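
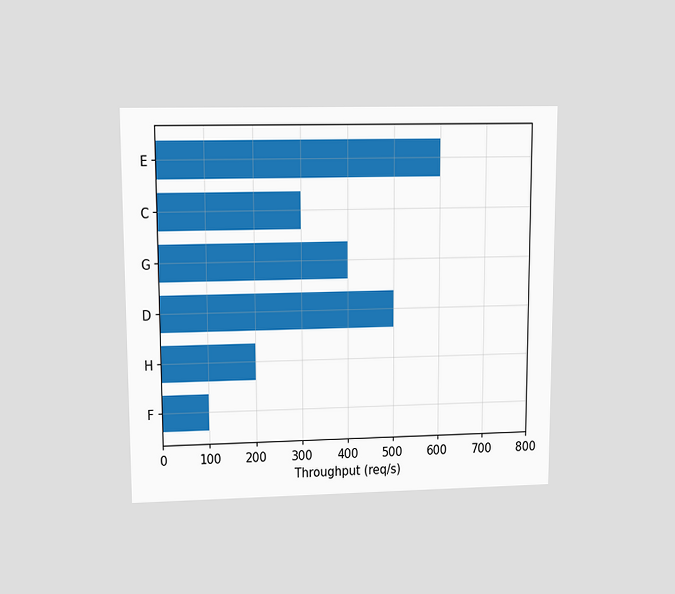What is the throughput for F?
The chart is viewed at a slight angle. Reading along the chart's x-axis, the F bar reaches 100req/s.

100req/s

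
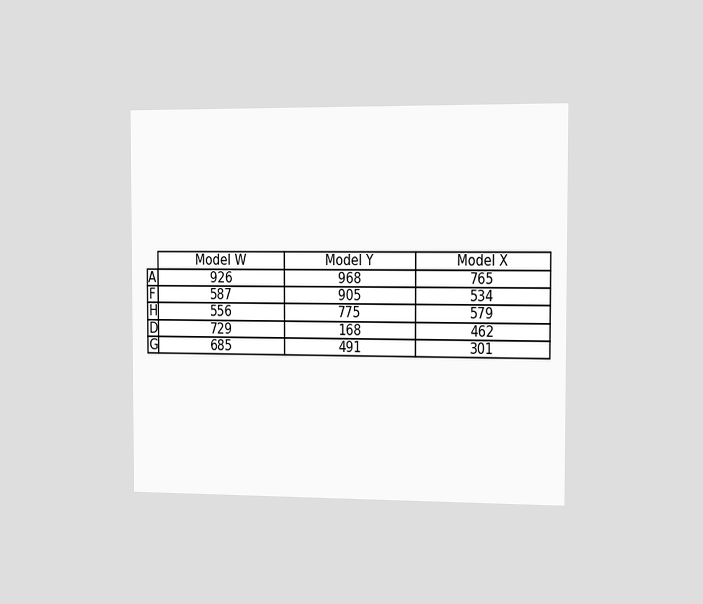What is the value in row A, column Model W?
926

The chart is viewed slightly from the right. The (A, Model W) cell reads 926.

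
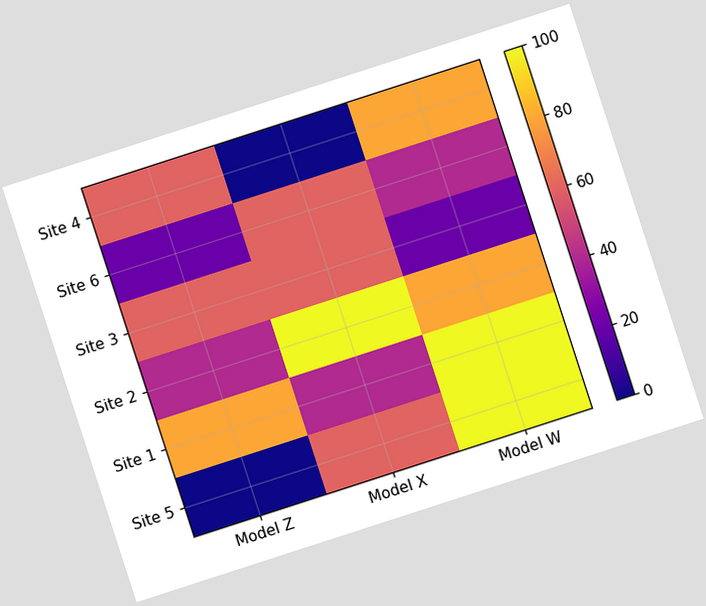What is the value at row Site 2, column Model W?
80

The chart is tilted about 18° counter-clockwise. Matching cell (Site 2, Model W) against the colorbar gives 80.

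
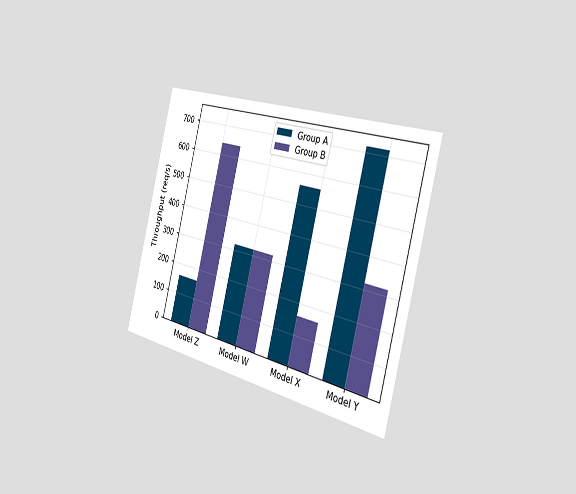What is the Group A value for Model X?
560req/s

The chart is tilted about 14° clockwise and viewed slightly from the right. The Group A bar at Model X reaches 560req/s on the y-axis.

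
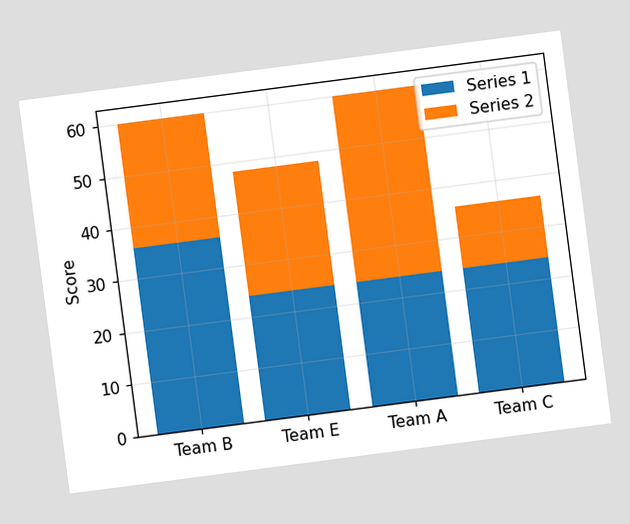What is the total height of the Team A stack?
The chart is tilted about 7° counter-clockwise. The Team A stack's top reaches 60 on the y-axis.

60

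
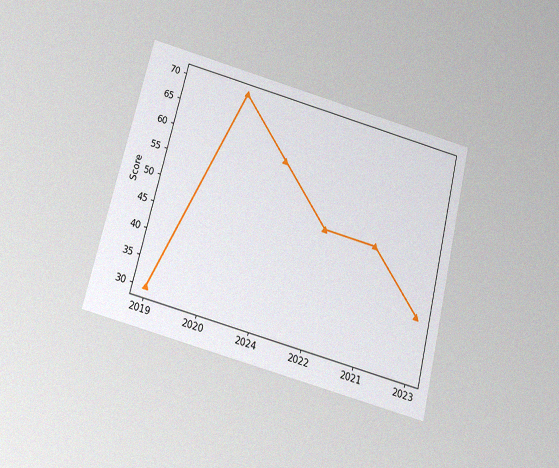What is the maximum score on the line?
The chart is tilted about 14° clockwise and viewed slightly from below, with some photo noise. The highest point is at 2020, and reading across to the y-axis gives 70.

70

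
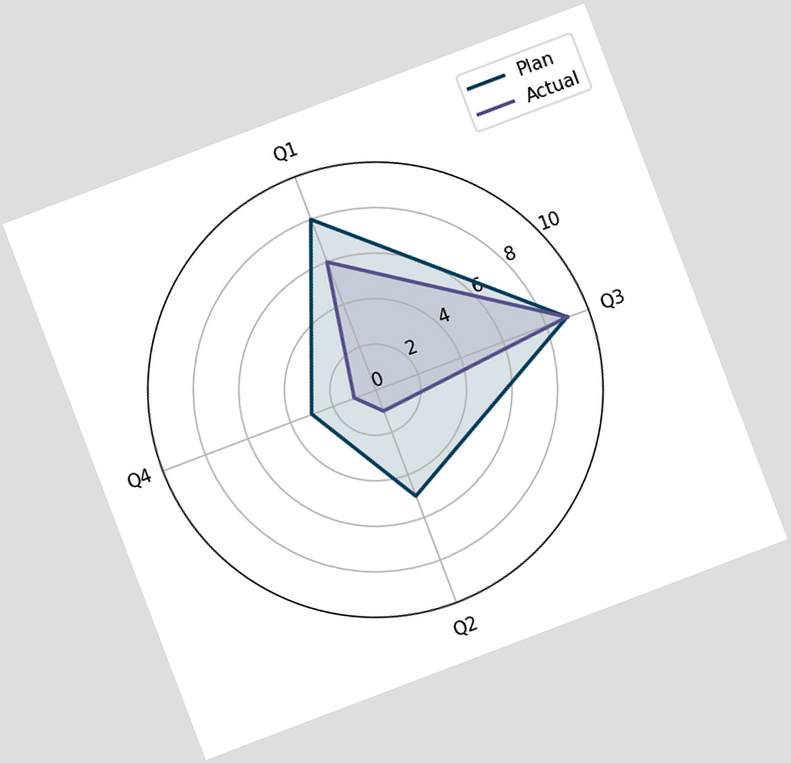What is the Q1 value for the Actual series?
6

The chart is tilted about 21° counter-clockwise. On the Q1 axis, Actual reaches 6.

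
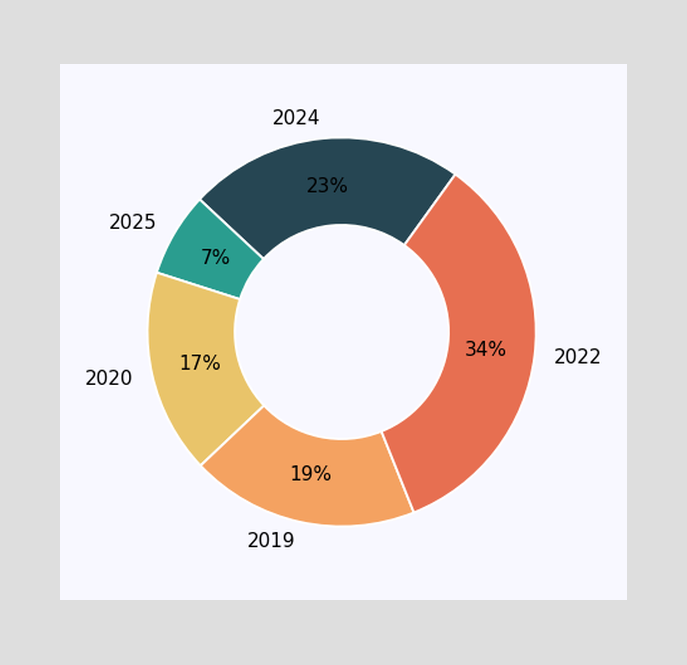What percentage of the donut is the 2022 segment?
The 2022 segment takes up 34% of the ring.

34%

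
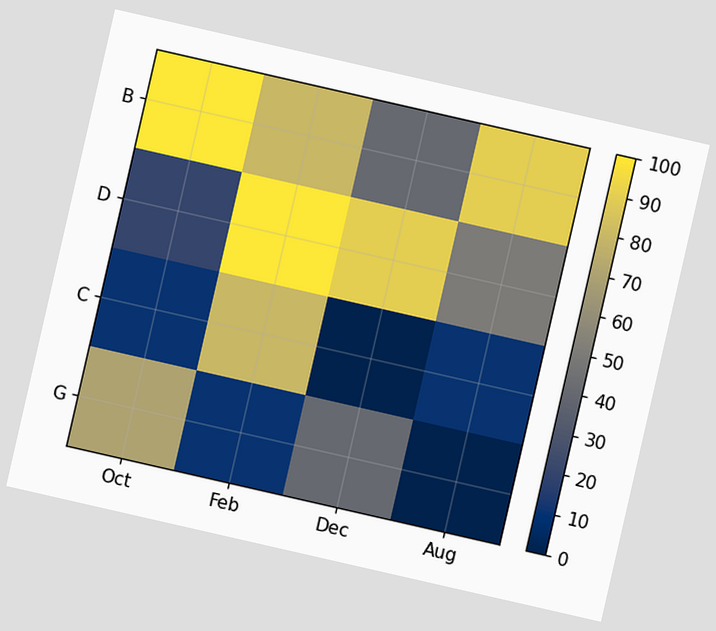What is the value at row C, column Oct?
10

The chart is tilted about 13° clockwise. Matching cell (C, Oct) against the colorbar gives 10.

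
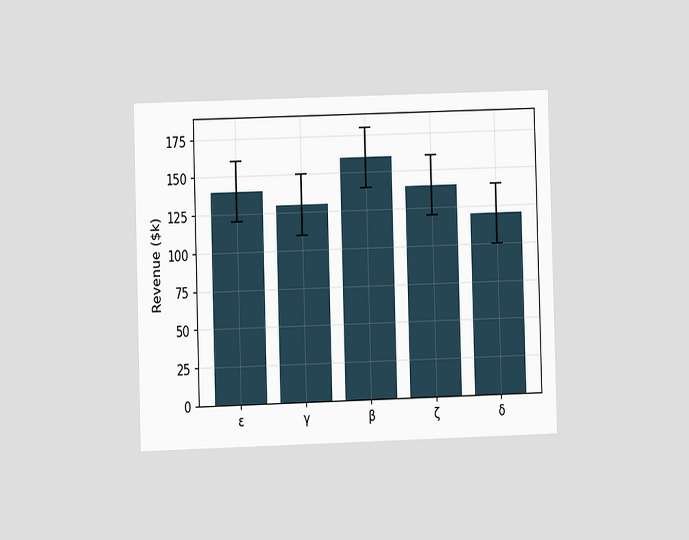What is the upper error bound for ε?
The chart is viewed at a slight angle. The ε bar's upper whisker reaches $160k.

$160k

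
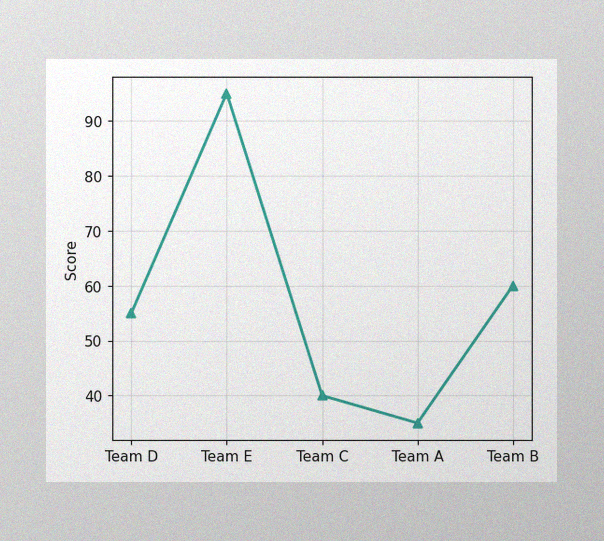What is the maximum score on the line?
95

The image has some photo noise and uneven lighting. The highest point is at Team E, and reading across to the y-axis gives 95.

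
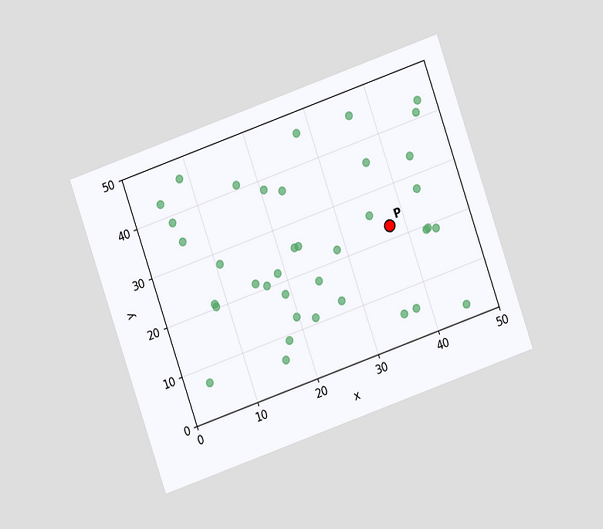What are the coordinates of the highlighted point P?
The chart is tilted about 19° counter-clockwise and viewed at a slight angle. Following the gridlines from P to each axis, P sits at (37.5, 22.5).

(37.5, 22.5)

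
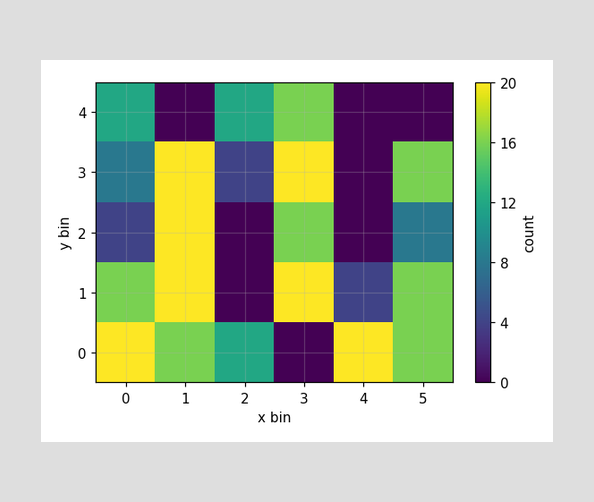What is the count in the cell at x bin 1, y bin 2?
20

Matching the cell (1, 2) against the colorbar gives 20.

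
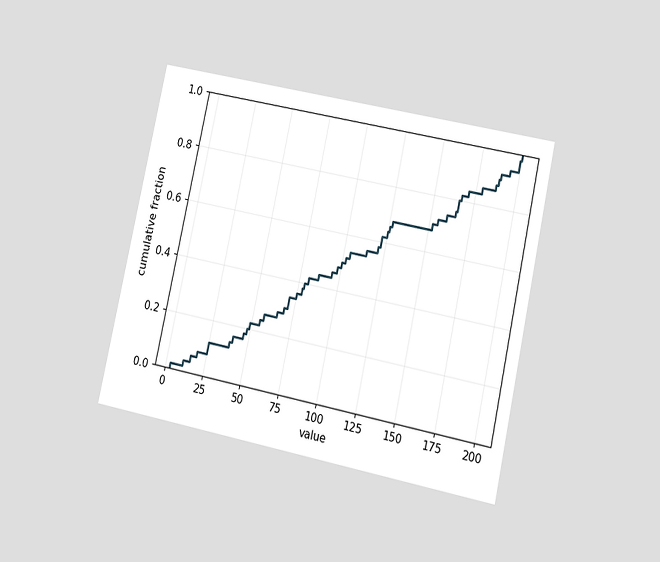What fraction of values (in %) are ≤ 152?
70%

The chart is tilted about 12° clockwise and viewed at a slight angle. At x=152 the ECDF step is at 70%.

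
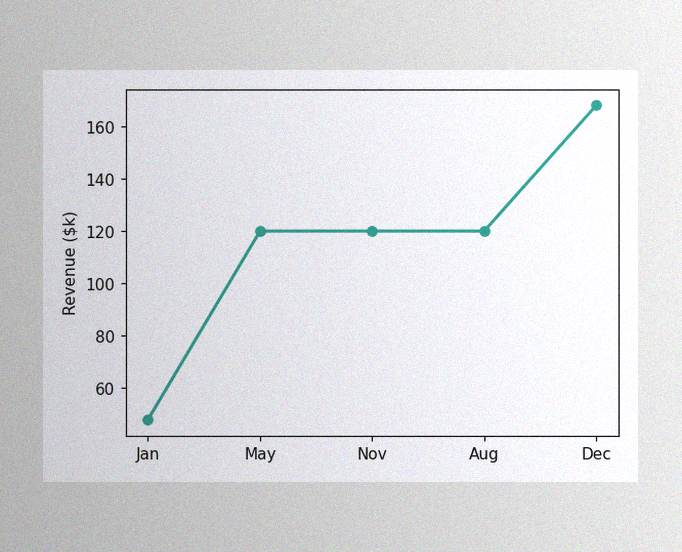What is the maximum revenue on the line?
The image has some photo noise and uneven lighting. The highest point is at Dec, and reading across to the y-axis gives $168k.

$168k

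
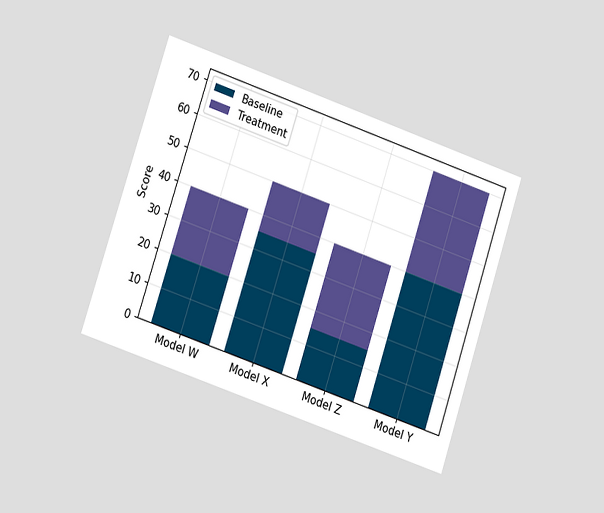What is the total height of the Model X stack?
50

The chart is tilted about 18° clockwise and viewed at a slight angle. The Model X stack's top reaches 50 on the y-axis.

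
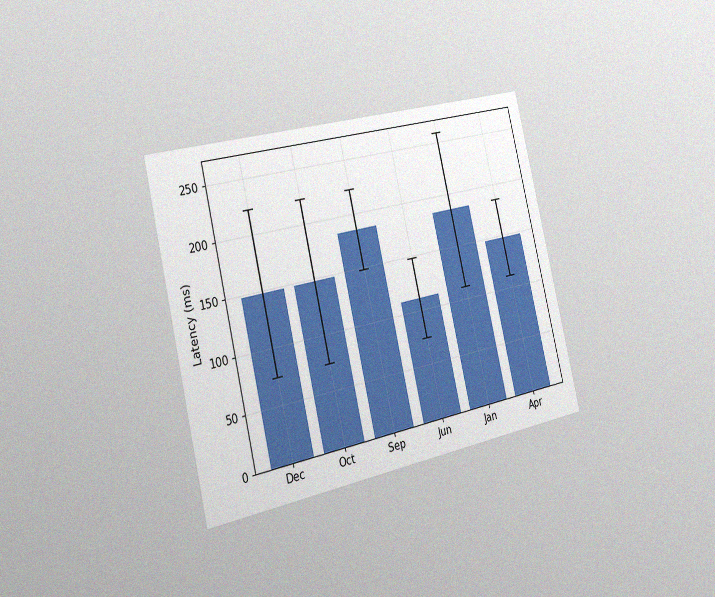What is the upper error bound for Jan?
259ms

The chart is tilted about 13° counter-clockwise and viewed slightly from the left, with some photo noise. The Jan bar's upper whisker reaches 259ms.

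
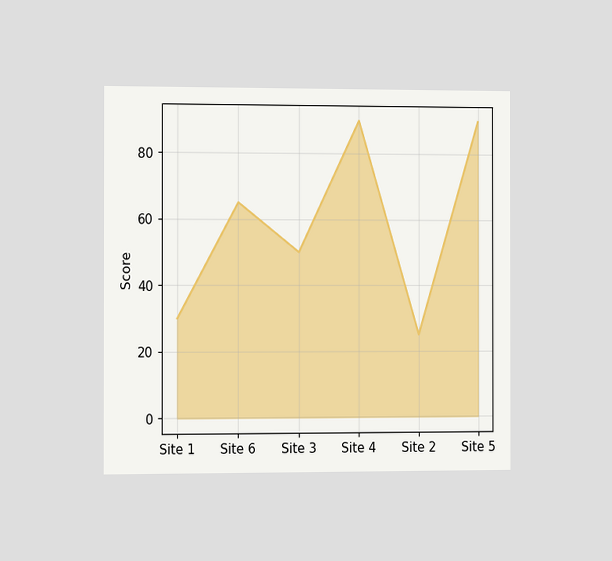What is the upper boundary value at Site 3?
50

The chart is viewed slightly from the left. At Site 3 the upper boundary is at 50.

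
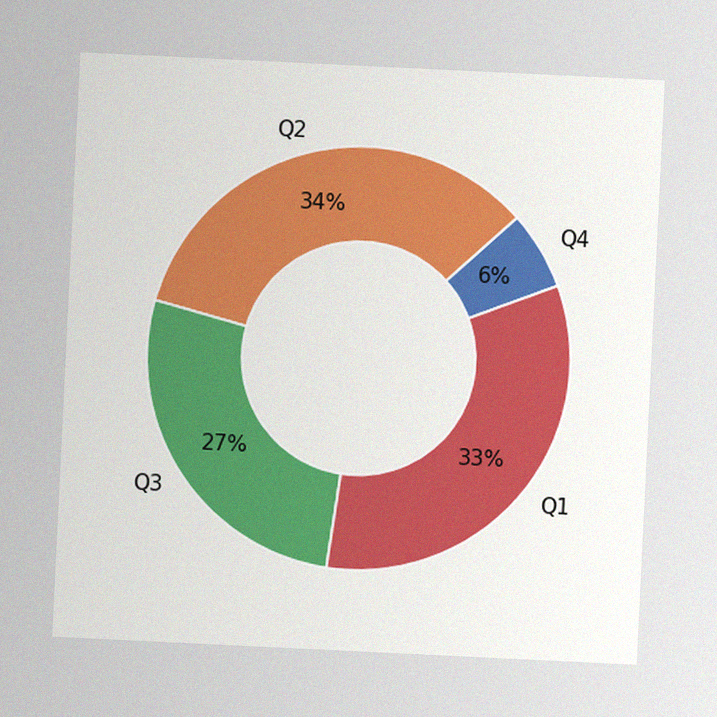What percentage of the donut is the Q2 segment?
34%

The chart is tilted about 3° clockwise, with some photo noise. The Q2 segment takes up 34% of the ring.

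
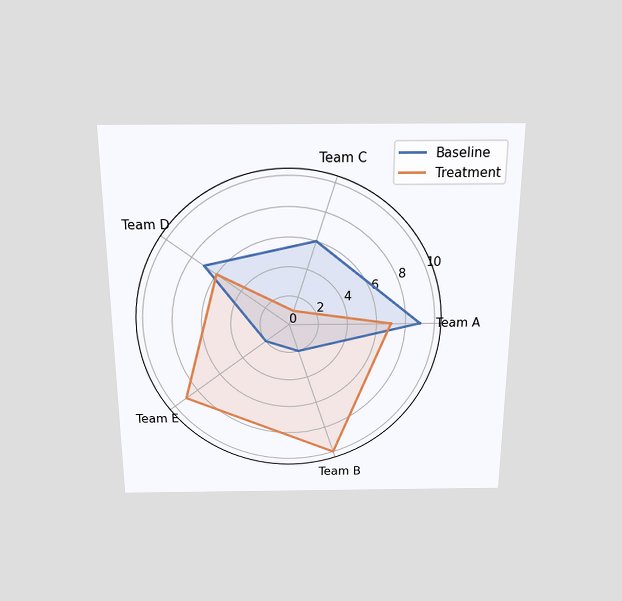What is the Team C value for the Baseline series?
6

The chart is viewed slightly from above. On the Team C axis, Baseline reaches 6.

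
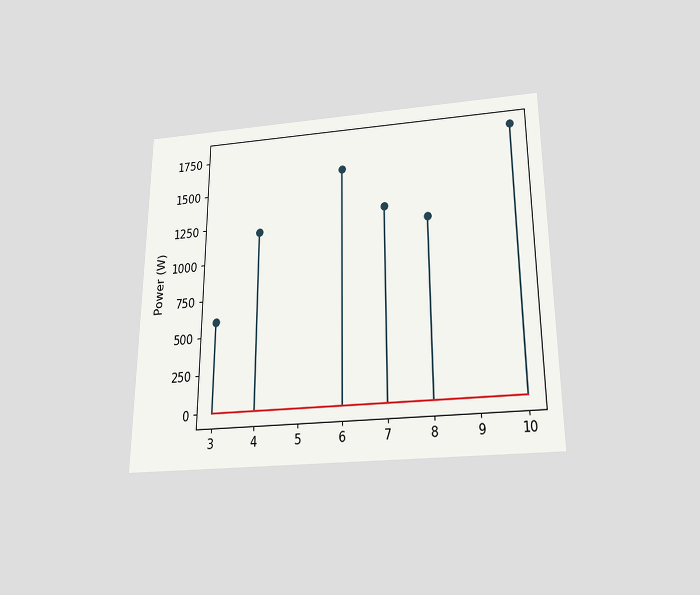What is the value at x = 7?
1300W

The chart is viewed slightly from below. The stem at x=7 reaches 1300W.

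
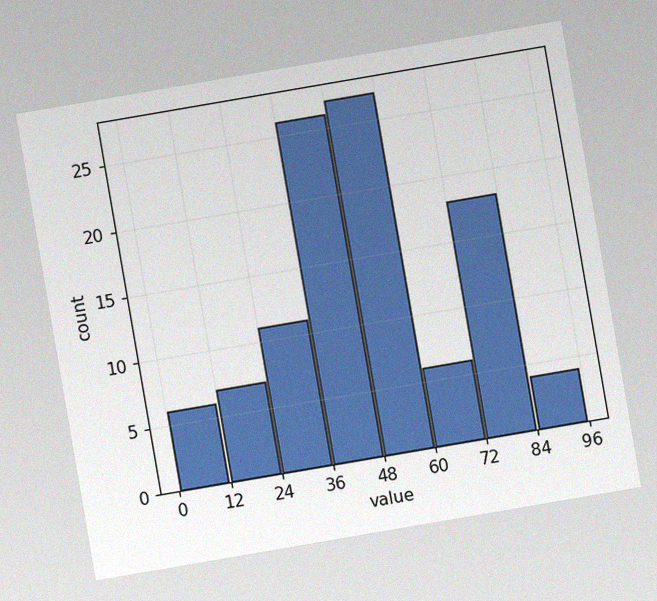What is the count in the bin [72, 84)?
18

The chart is tilted about 10° counter-clockwise, with some photo noise. The [72, 84) bin has height 18.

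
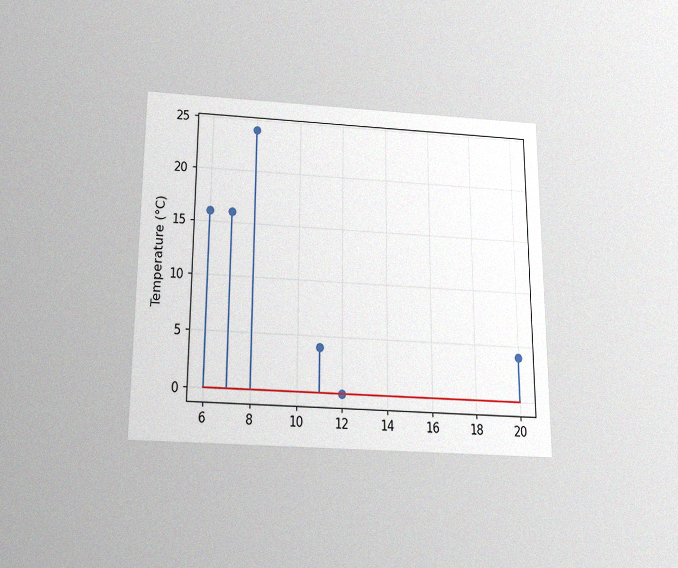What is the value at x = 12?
0°C

The chart is viewed slightly from below, with some photo noise. The stem at x=12 reaches 0°C.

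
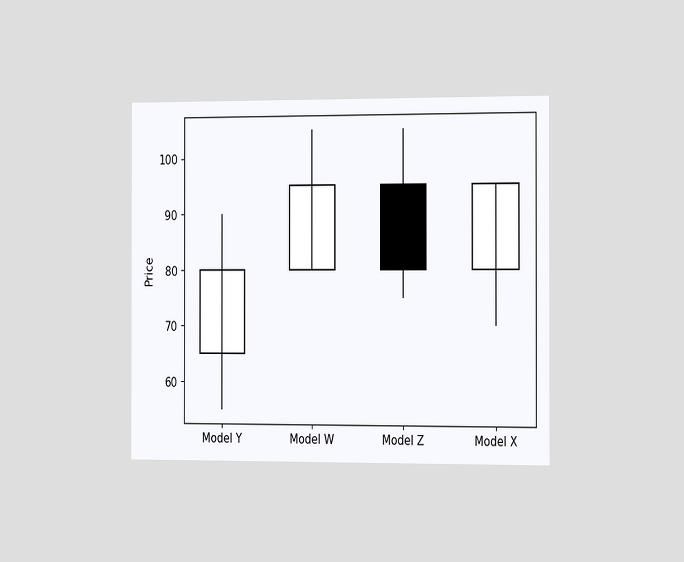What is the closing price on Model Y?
80

The chart is viewed slightly from the right. The Model Y candle closes at 80.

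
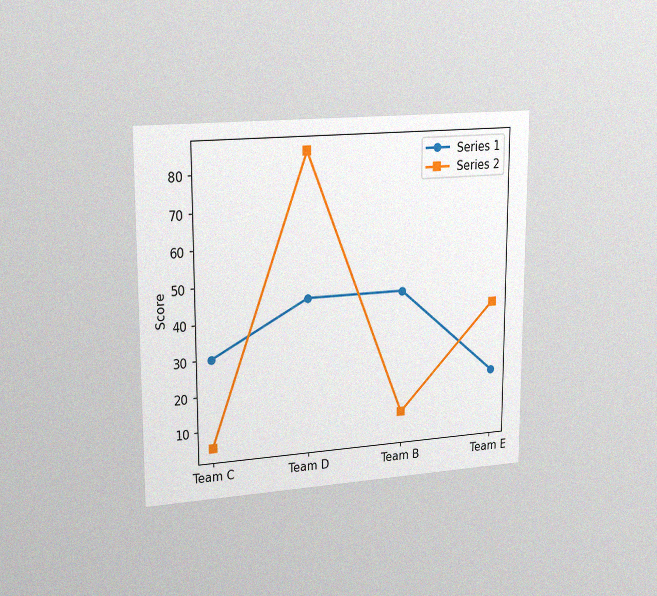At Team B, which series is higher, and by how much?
The chart is viewed slightly from the left, with some photo noise. At Team B, Series 1 sits above the other line by 35.

Series 1, by 35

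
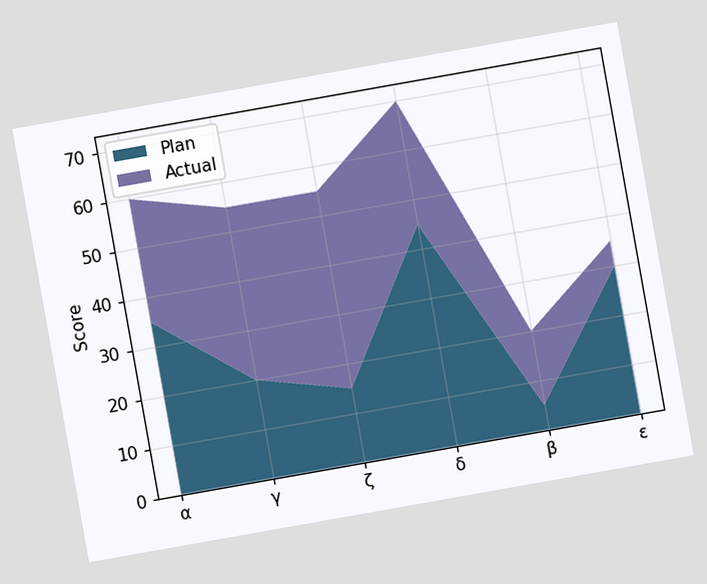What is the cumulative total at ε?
The chart is tilted about 10° counter-clockwise. The stacked total at ε reaches 35.

35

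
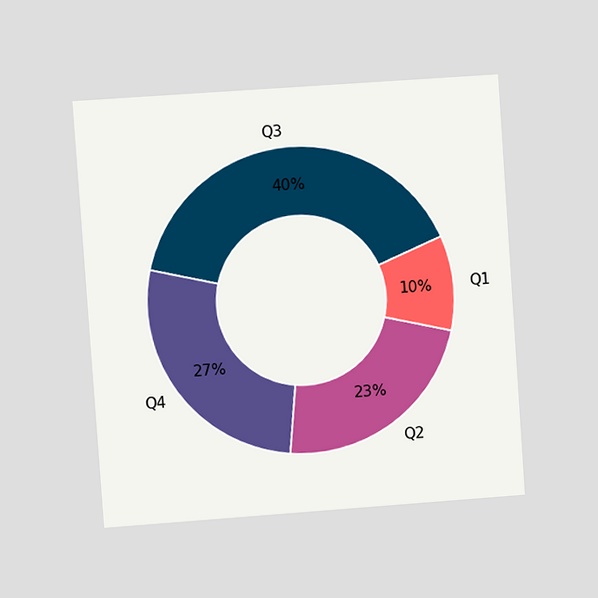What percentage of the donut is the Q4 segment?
27%

The chart is tilted about 4° counter-clockwise and viewed at a slight angle. The Q4 segment takes up 27% of the ring.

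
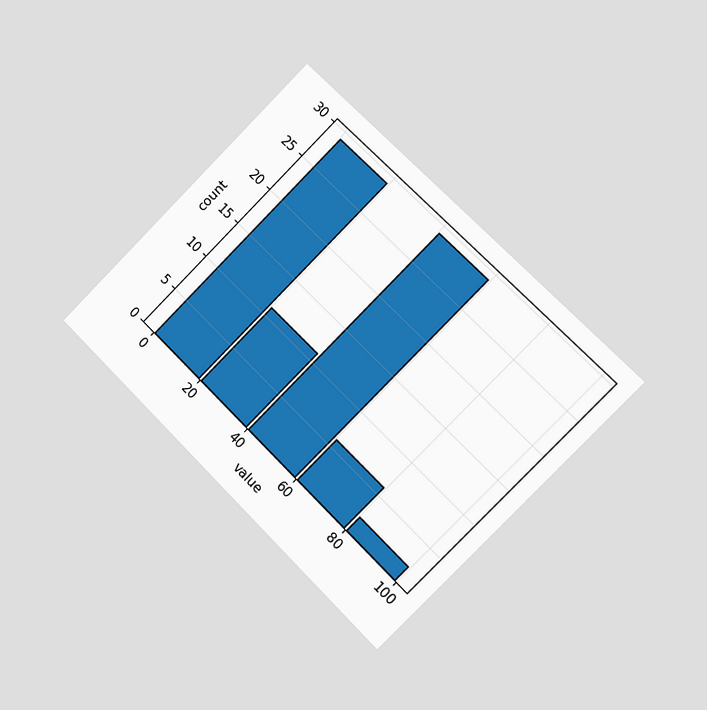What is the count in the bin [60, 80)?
The chart is tilted about 45° clockwise and viewed slightly from the right. The [60, 80) bin has height 6.

6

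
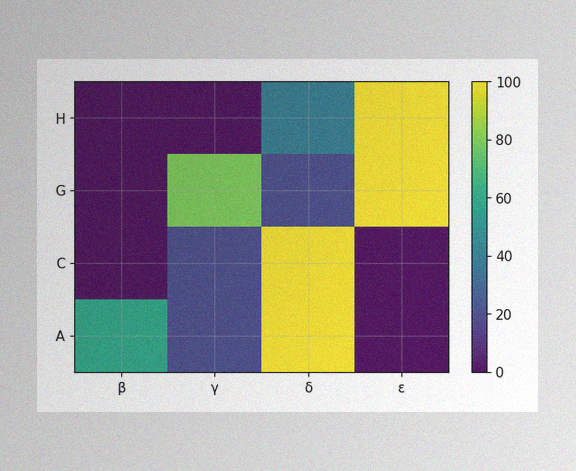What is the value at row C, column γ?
20

The image has some photo noise and uneven lighting. Matching cell (C, γ) against the colorbar gives 20.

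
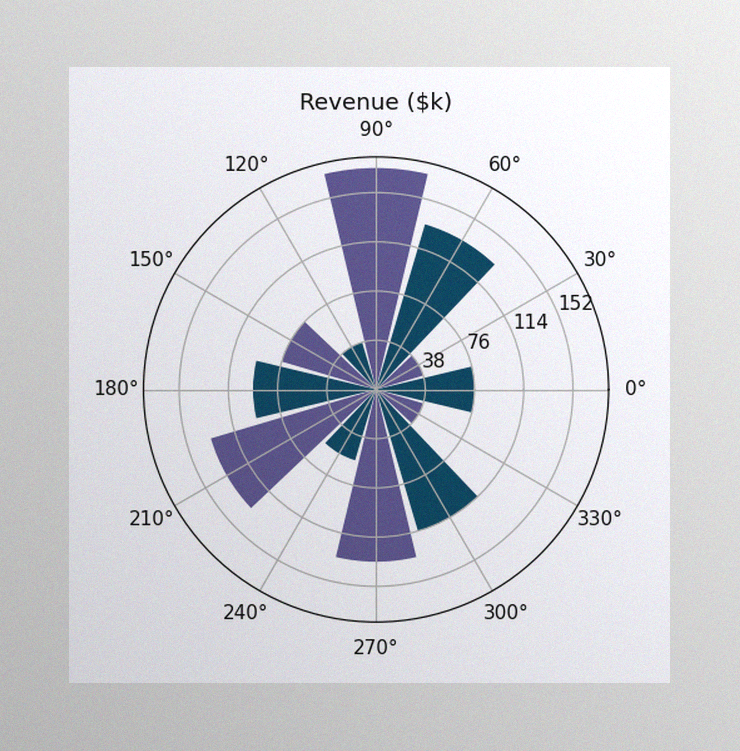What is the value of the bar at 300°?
$114k

The image has some photo noise and uneven lighting. The bar at 300° reaches $114k on the radial axis.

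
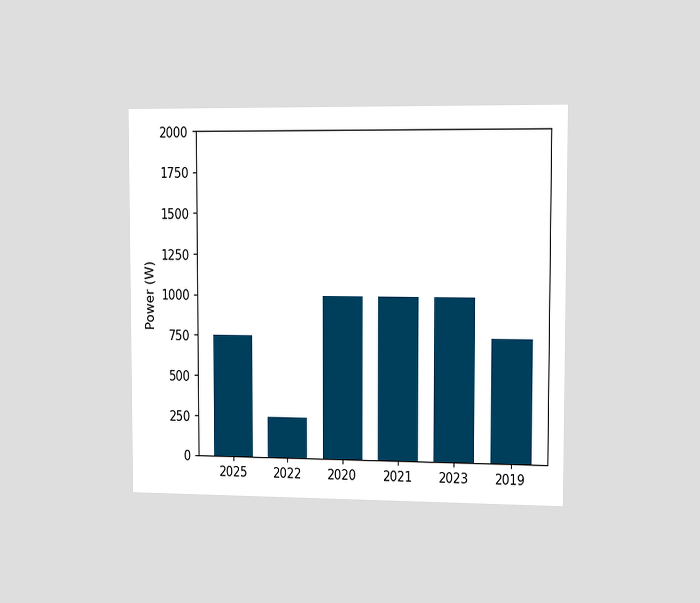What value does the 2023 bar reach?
1000W

The chart is viewed slightly from the right. Reading along the chart's y-axis, the 2023 bar reaches 1000W.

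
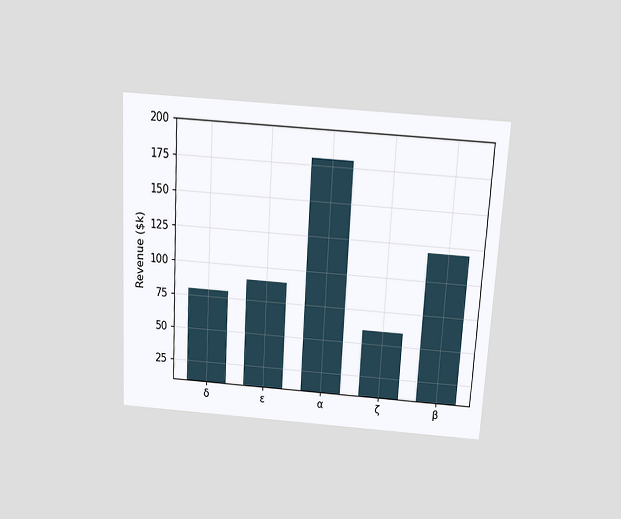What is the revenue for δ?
$80k

The chart is tilted about 3° clockwise and viewed slightly from above. Reading along the chart's y-axis, the δ bar reaches $80k.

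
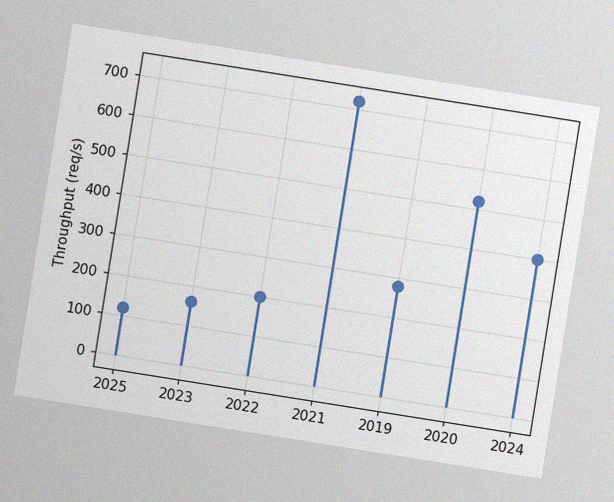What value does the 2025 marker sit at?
The chart is tilted about 9° clockwise, with some photo noise. The 2025 marker sits at 120req/s.

120req/s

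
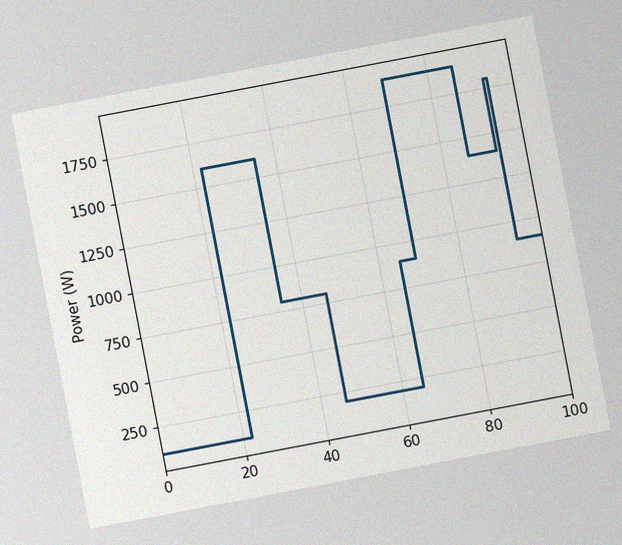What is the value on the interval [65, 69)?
900W

The chart is tilted about 11° counter-clockwise, with some photo noise. On [65, 69) the step sits at 900W.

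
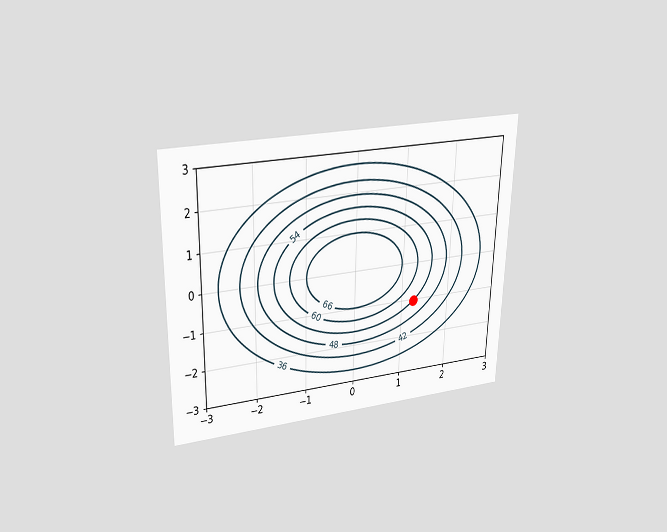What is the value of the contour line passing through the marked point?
54

The chart is viewed slightly from above. The marked point sits on the contour labelled 54.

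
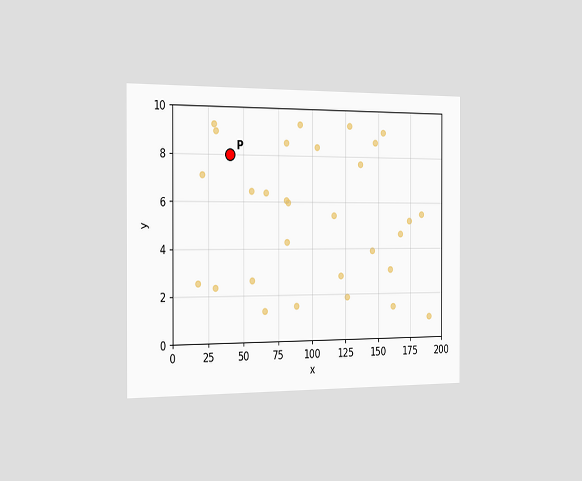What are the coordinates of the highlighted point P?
(40, 8)

The chart is viewed slightly from the left. Following the gridlines from P to each axis, P sits at (40, 8).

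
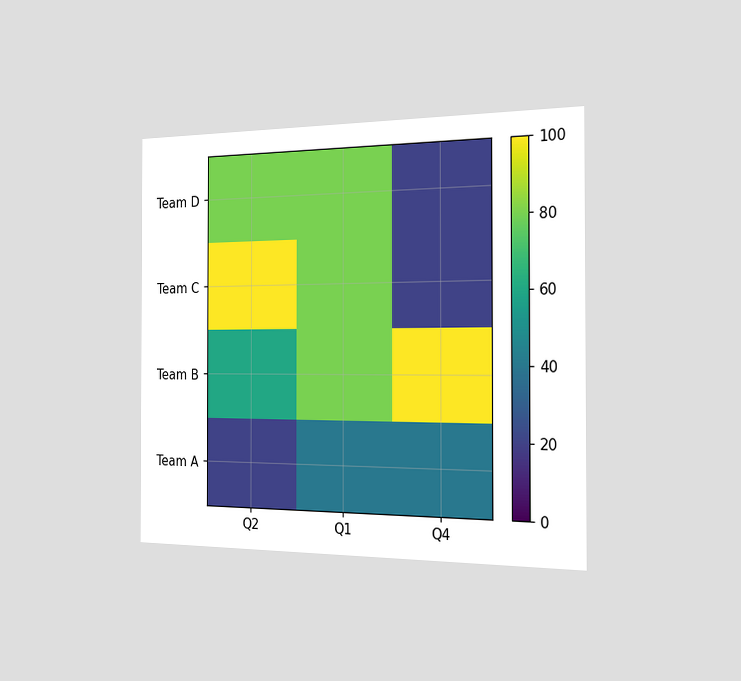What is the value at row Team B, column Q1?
80

The chart is viewed slightly from the right. Matching cell (Team B, Q1) against the colorbar gives 80.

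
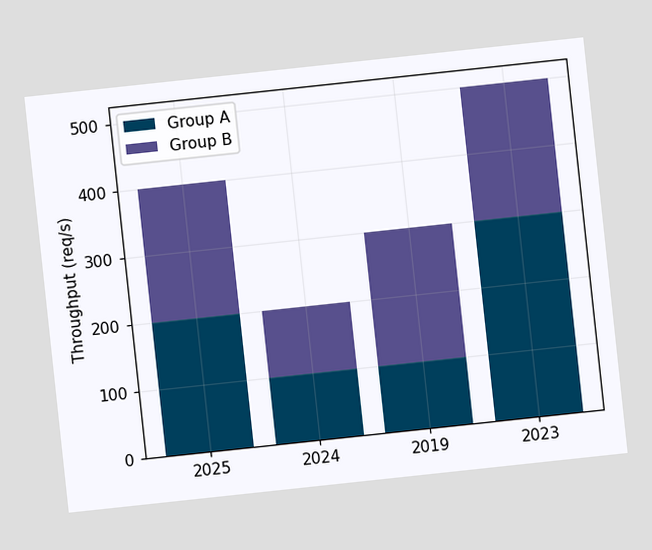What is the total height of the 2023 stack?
500req/s

The chart is tilted about 6° counter-clockwise. The 2023 stack's top reaches 500req/s on the y-axis.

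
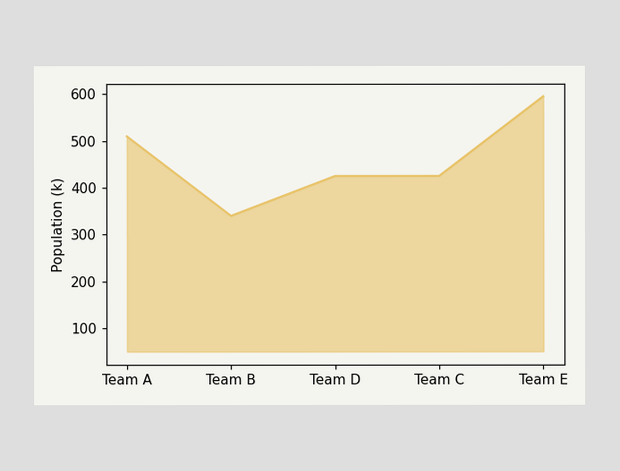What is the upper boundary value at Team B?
340k

At Team B the upper boundary is at 340k.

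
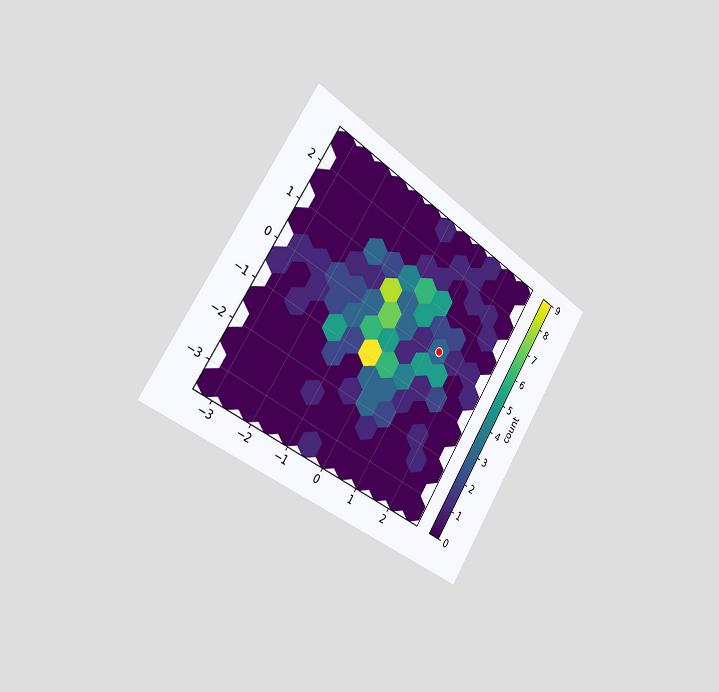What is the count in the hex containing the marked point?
3

The chart is tilted about 33° clockwise and viewed slightly from the left. The marked hex reads 3 on the colorbar.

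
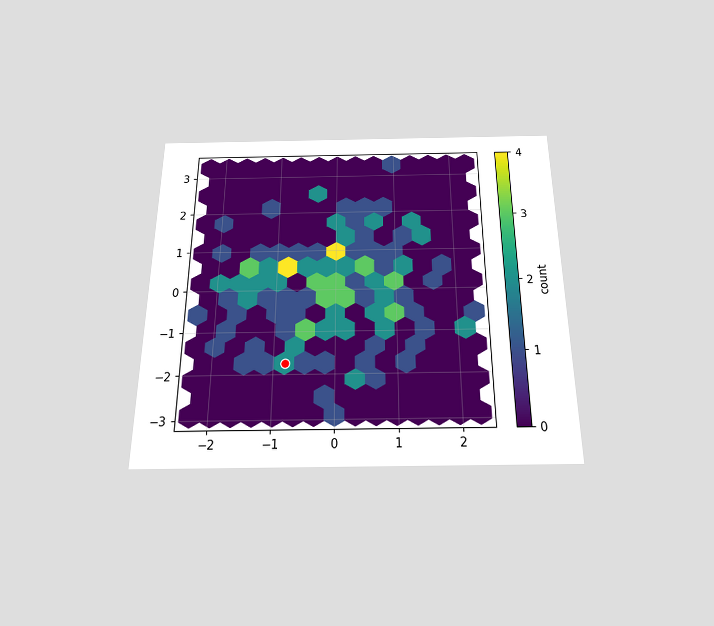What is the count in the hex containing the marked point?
The chart is viewed slightly from below. The marked hex reads 2 on the colorbar.

2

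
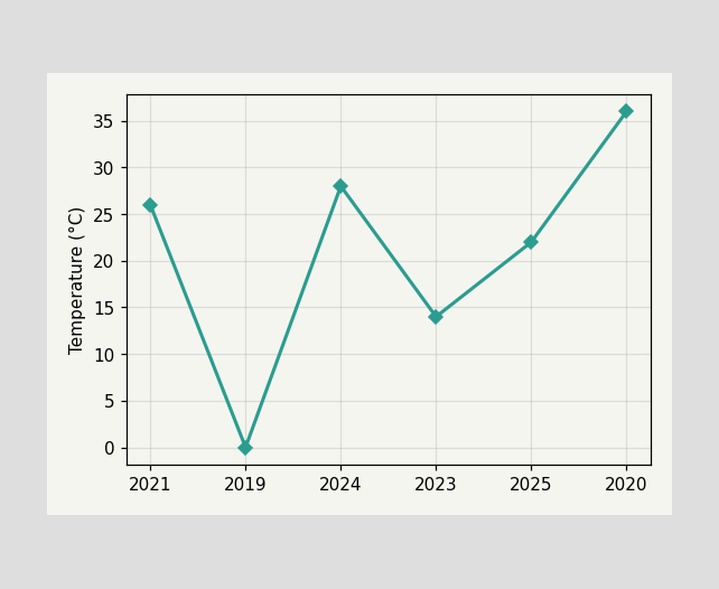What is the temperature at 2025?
At 2025, the line is at 22°C.

22°C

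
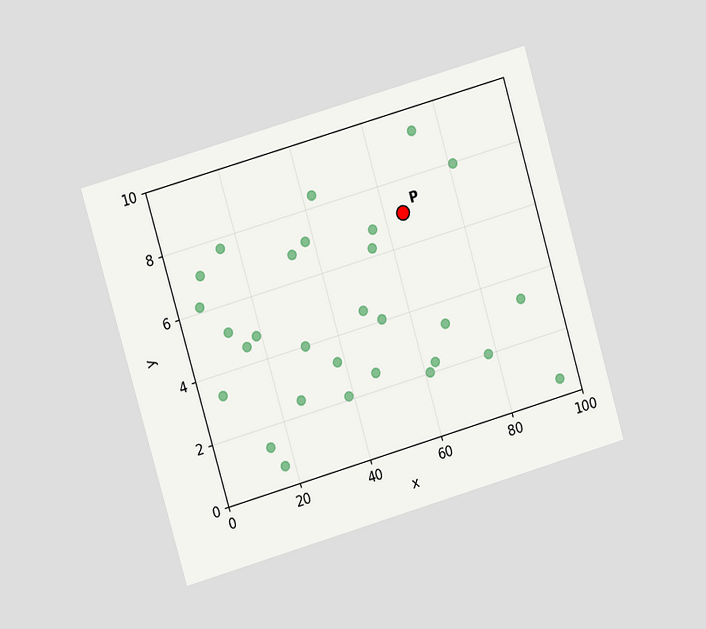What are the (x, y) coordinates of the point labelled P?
The chart is tilted about 16° counter-clockwise and viewed at a slight angle. Following the gridlines from P to each axis, P sits at (65, 7).

(65, 7)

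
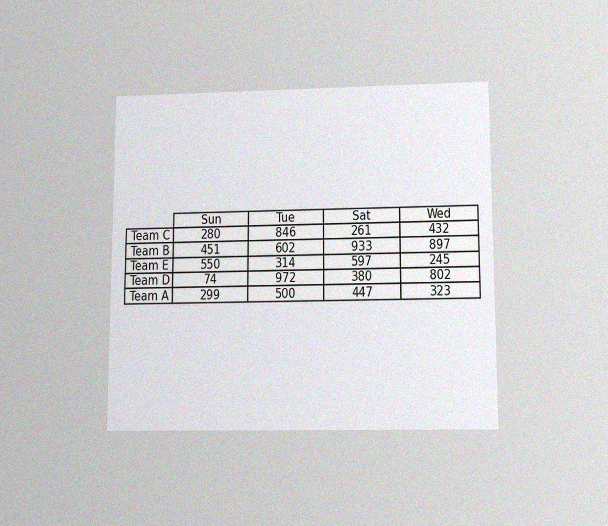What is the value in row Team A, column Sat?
The chart is viewed slightly from below, with some photo noise. The (Team A, Sat) cell reads 447.

447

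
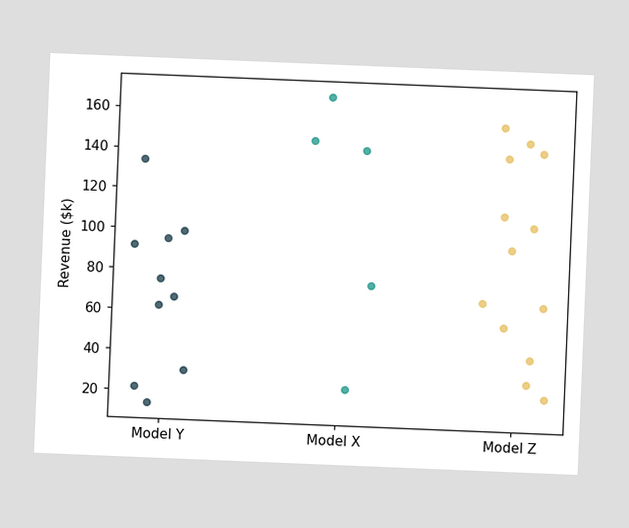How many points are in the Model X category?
The chart is tilted about 2° clockwise. Counting the markers in the Model X column gives 5.

5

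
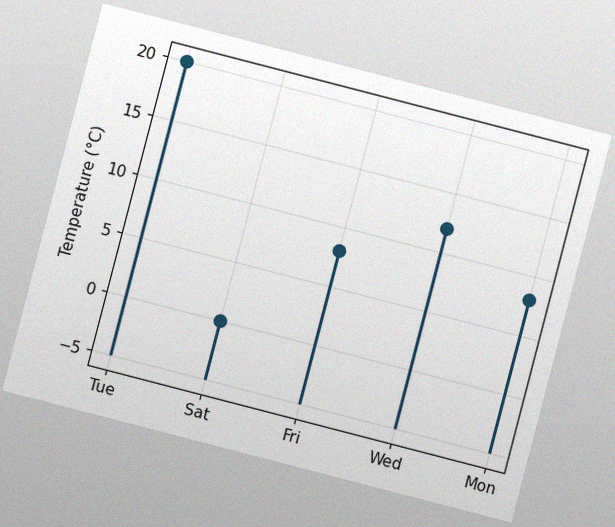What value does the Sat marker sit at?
The chart is tilted about 15° clockwise, with some photo noise. The Sat marker sits at 0°C.

0°C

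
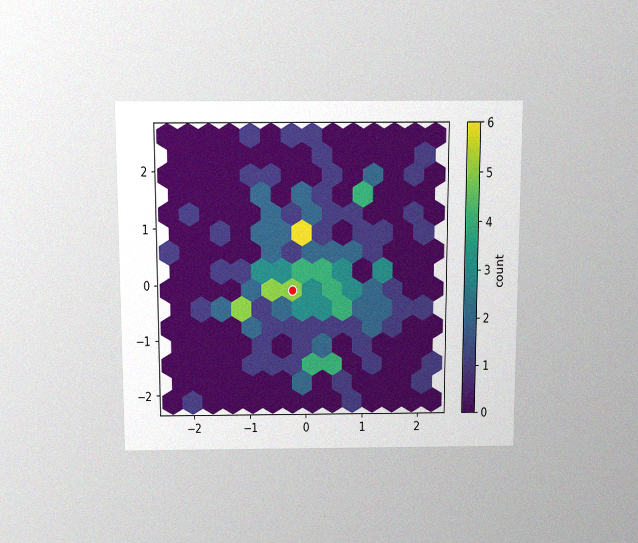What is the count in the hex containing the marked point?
The chart is viewed slightly from above, with some photo noise. The marked hex reads 5 on the colorbar.

5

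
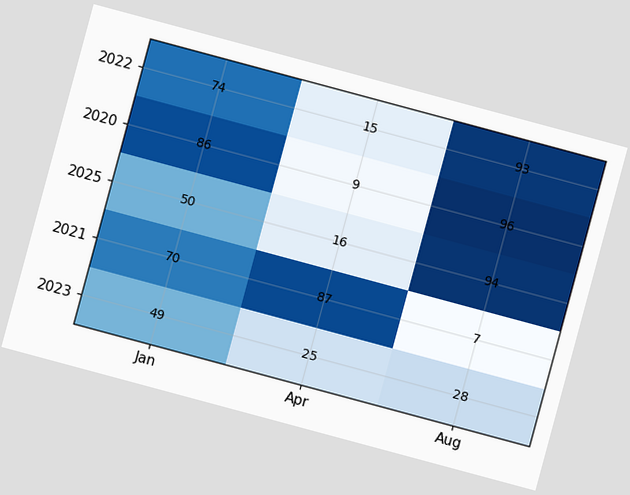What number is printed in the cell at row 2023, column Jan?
The chart is tilted about 15° clockwise. The (2023, Jan) cell reads 49.

49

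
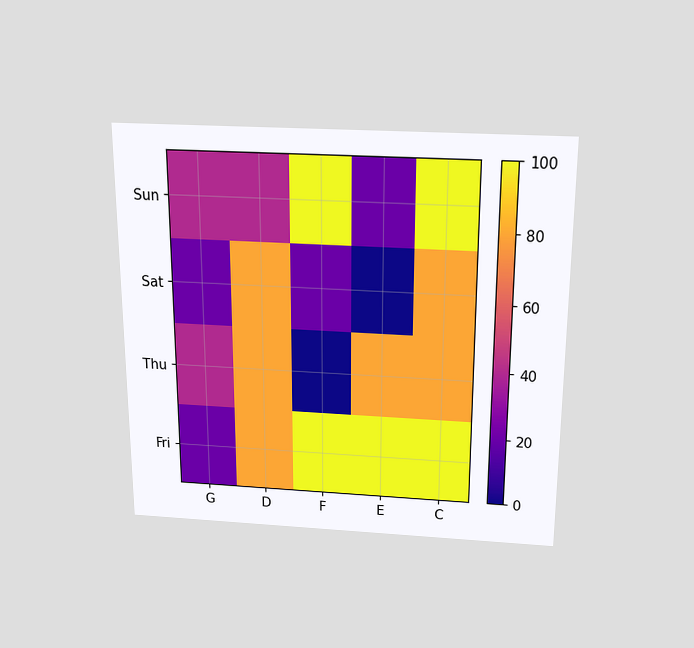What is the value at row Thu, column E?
80

The chart is viewed slightly from above. Matching cell (Thu, E) against the colorbar gives 80.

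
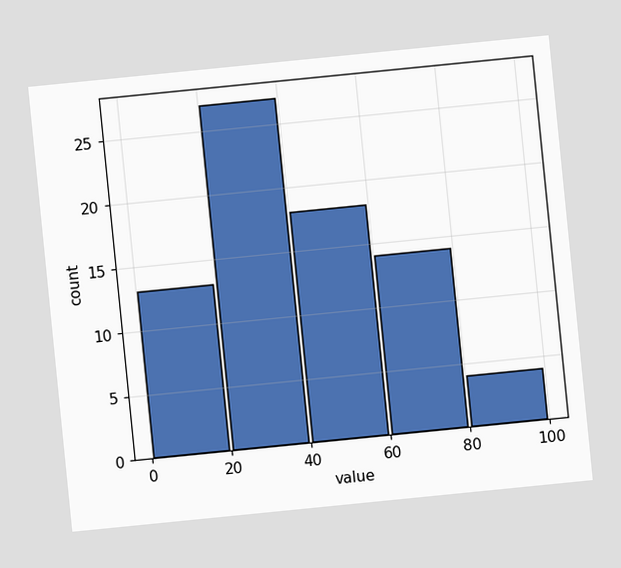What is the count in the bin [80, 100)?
The chart is tilted about 6° counter-clockwise. The [80, 100) bin has height 4.

4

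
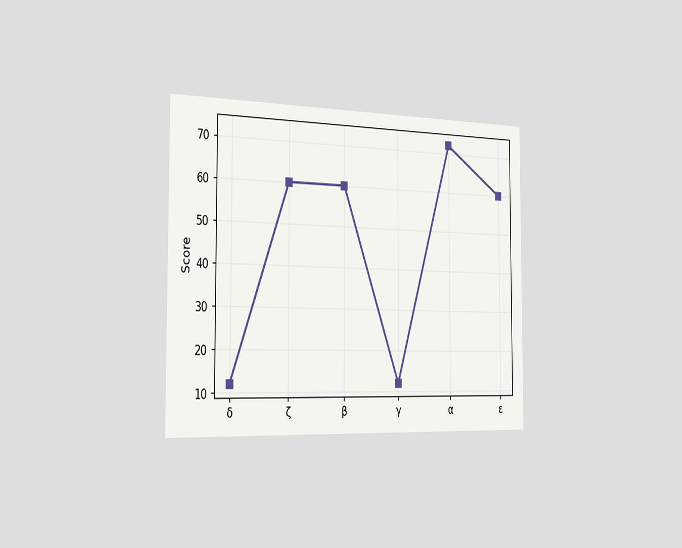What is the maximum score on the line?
72

The chart is viewed slightly from the left. The highest point is at α, and reading across to the y-axis gives 72.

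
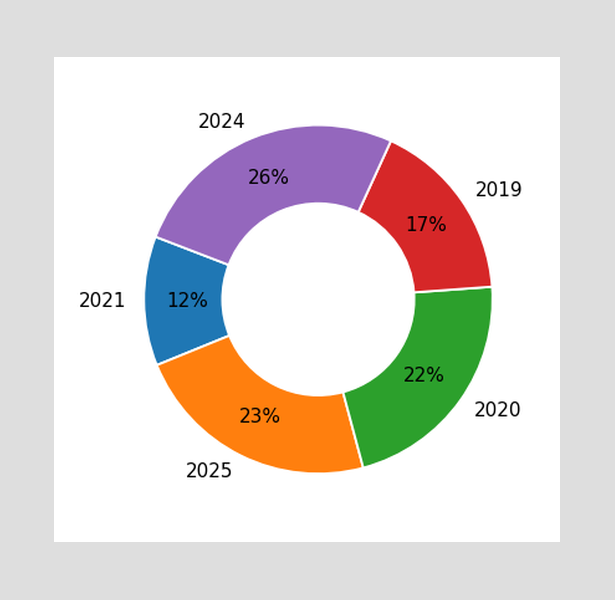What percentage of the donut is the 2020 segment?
The 2020 segment takes up 22% of the ring.

22%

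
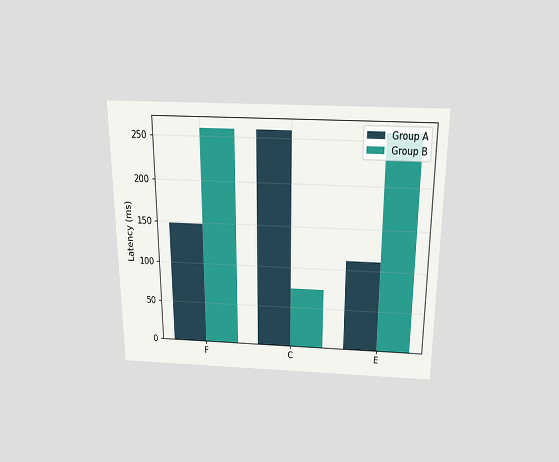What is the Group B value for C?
The chart is viewed slightly from above. The Group B bar at C reaches 74ms on the y-axis.

74ms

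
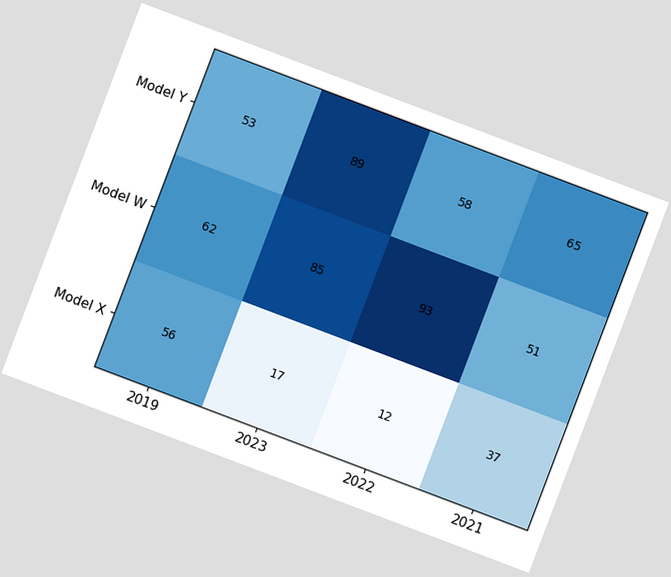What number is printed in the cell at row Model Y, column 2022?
58

The chart is tilted about 21° clockwise. The (Model Y, 2022) cell reads 58.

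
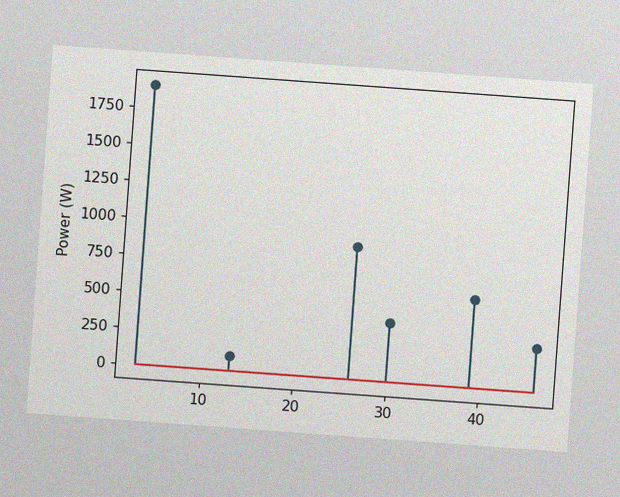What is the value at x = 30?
400W

The chart is tilted about 4° clockwise, with some photo noise. The stem at x=30 reaches 400W.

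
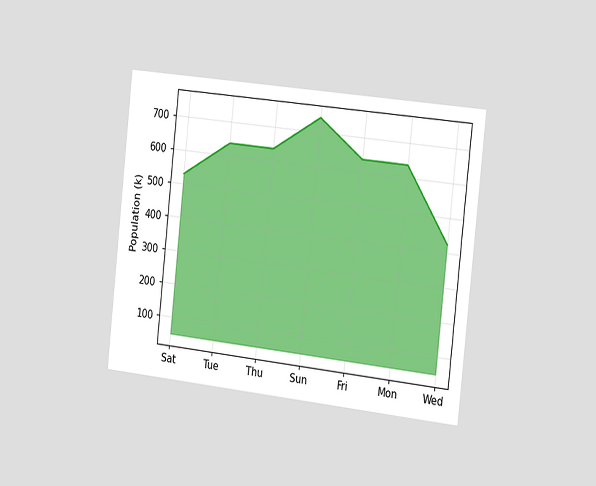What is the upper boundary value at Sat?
The chart is tilted about 6° clockwise and viewed slightly from the right. At Sat the upper boundary is at 530k.

530k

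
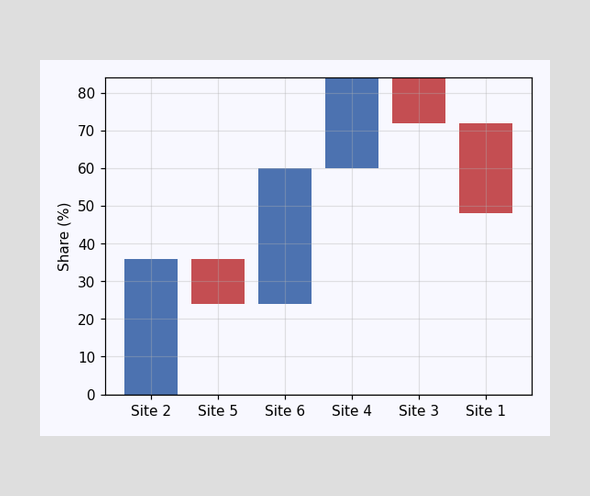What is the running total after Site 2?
After Site 2 the running total reaches 36%.

36%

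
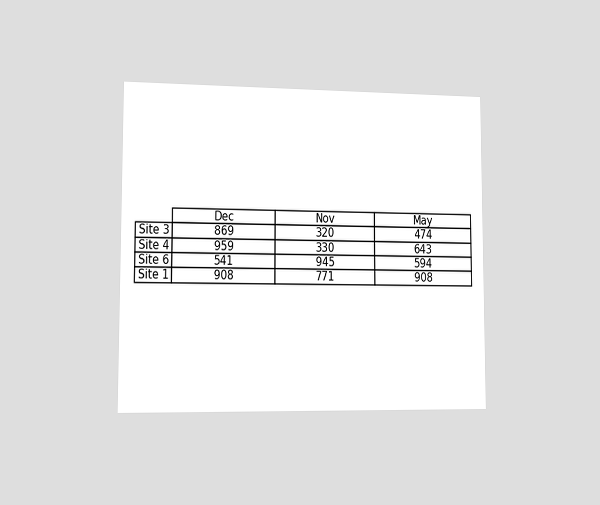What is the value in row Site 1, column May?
908

The chart is viewed slightly from the left. The (Site 1, May) cell reads 908.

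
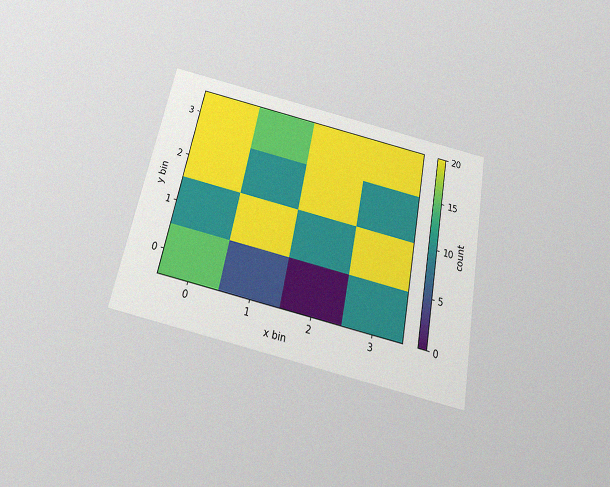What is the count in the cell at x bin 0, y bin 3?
The chart is tilted about 11° clockwise and viewed slightly from below, with some photo noise. Matching the cell (0, 3) against the colorbar gives 20.

20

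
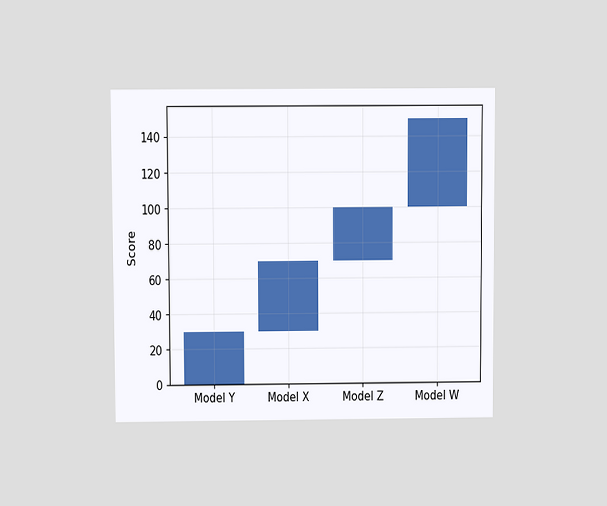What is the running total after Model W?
The chart is viewed slightly from above. After Model W the running total reaches 150.

150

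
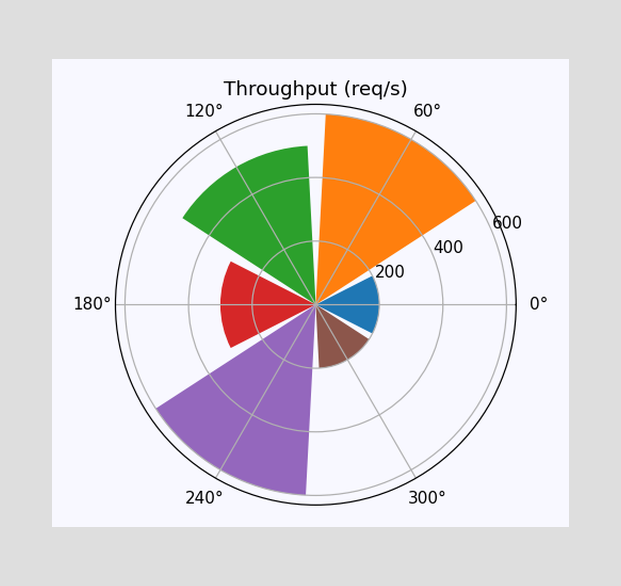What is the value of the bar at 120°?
The bar at 120° reaches 500req/s on the radial axis.

500req/s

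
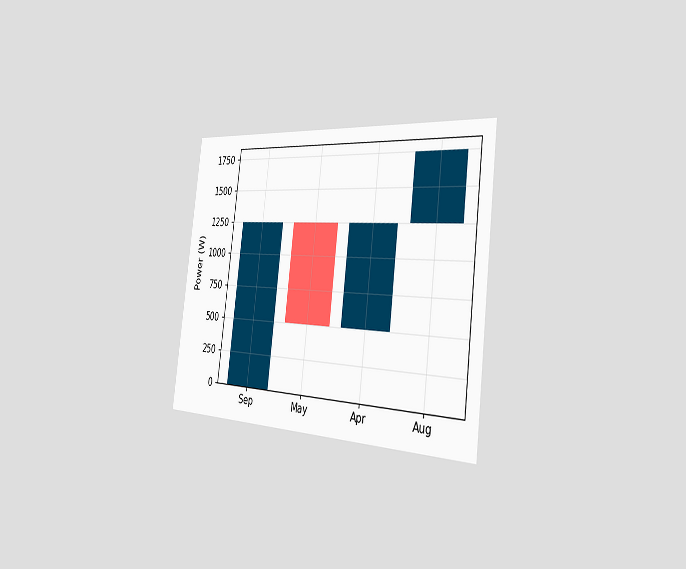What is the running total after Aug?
The chart is tilted about 7° clockwise and viewed slightly from the right. After Aug the running total reaches 1750W.

1750W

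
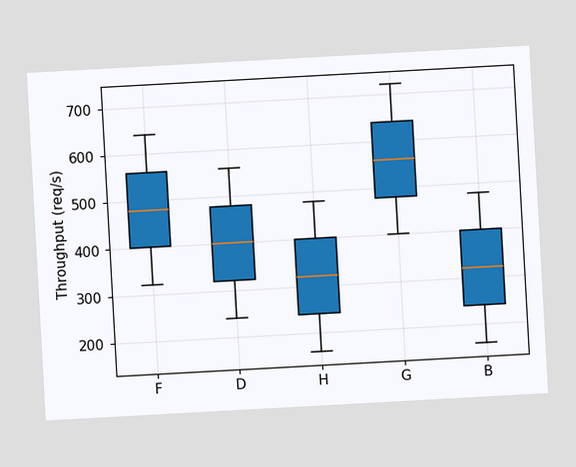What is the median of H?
320req/s

The chart is tilted about 3° counter-clockwise. The median line in the H box sits at 320req/s.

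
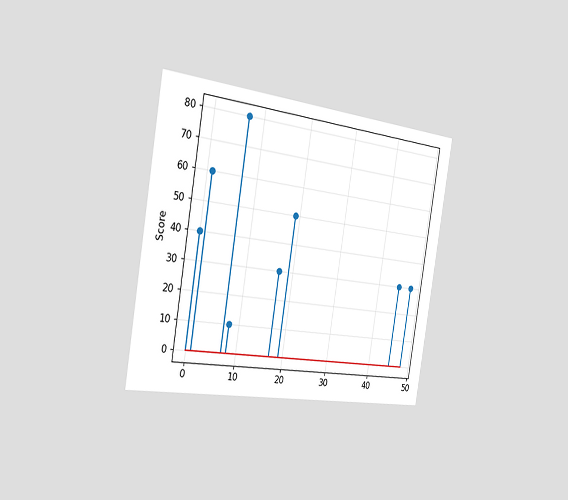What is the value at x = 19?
50

The chart is tilted about 9° clockwise and viewed slightly from the left. The stem at x=19 reaches 50.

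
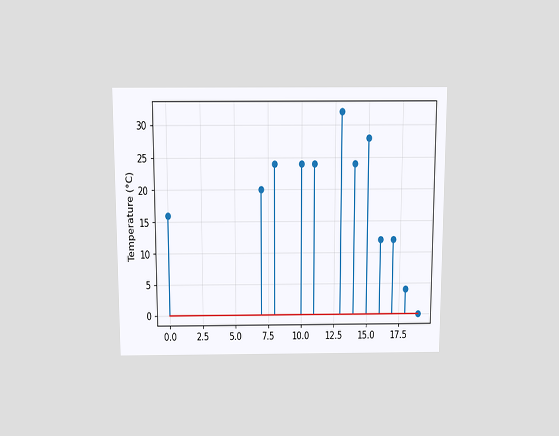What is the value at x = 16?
12°C

The chart is viewed slightly from above. The stem at x=16 reaches 12°C.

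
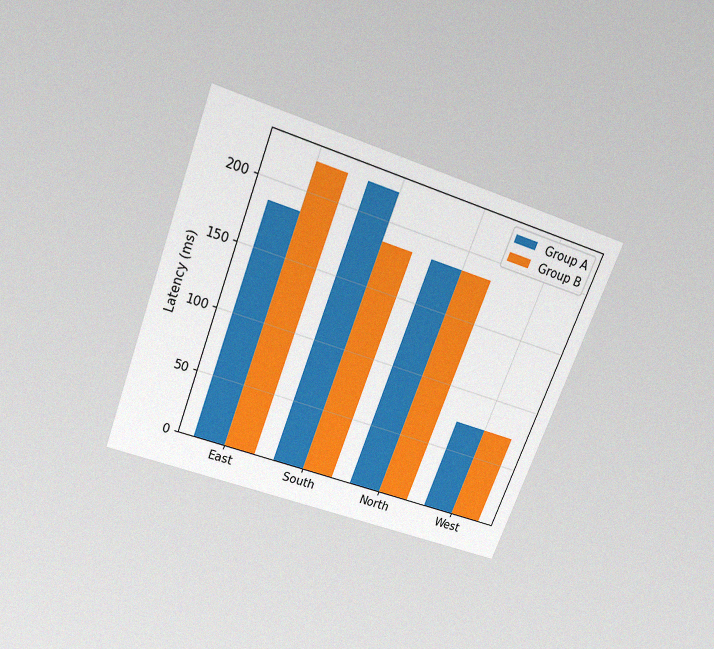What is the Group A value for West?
The chart is tilted about 21° clockwise and viewed slightly from above, with some photo noise. The Group A bar at West reaches 74ms on the y-axis.

74ms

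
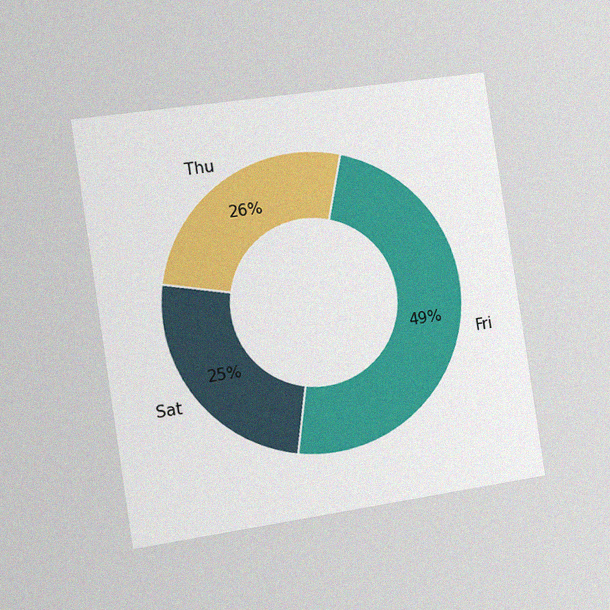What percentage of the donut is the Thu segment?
26%

The chart is tilted about 9° counter-clockwise and viewed slightly from the left, with some photo noise. The Thu segment takes up 26% of the ring.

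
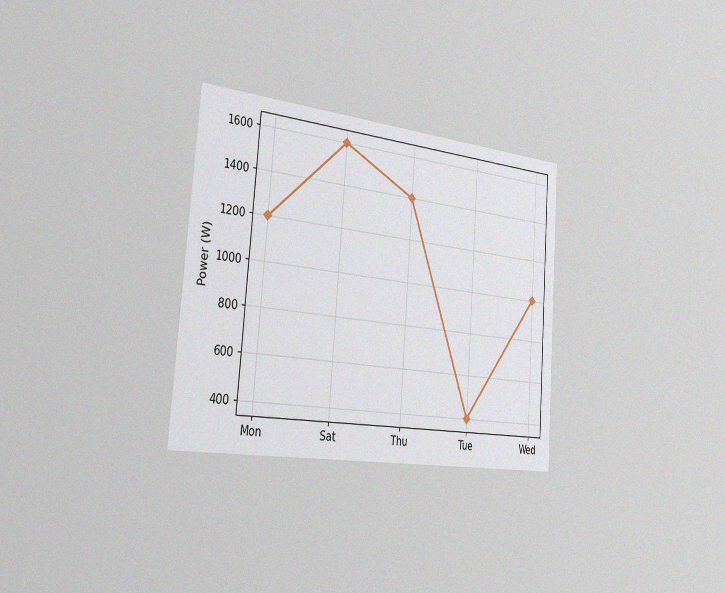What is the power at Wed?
The chart is tilted about 4° clockwise and viewed slightly from the left, with some photo noise. At Wed, the line is at 1000W.

1000W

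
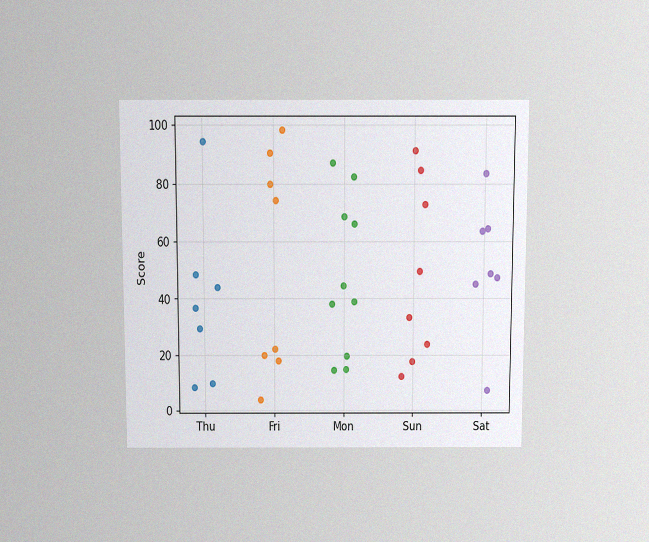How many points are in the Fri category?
The chart is viewed slightly from above, with some photo noise. Counting the markers in the Fri column gives 8.

8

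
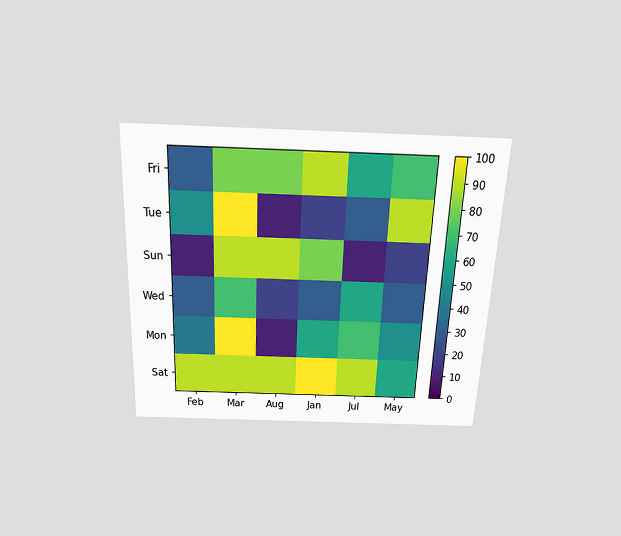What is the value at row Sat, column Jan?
The chart is tilted about 2° clockwise and viewed slightly from above. Matching cell (Sat, Jan) against the colorbar gives 100.

100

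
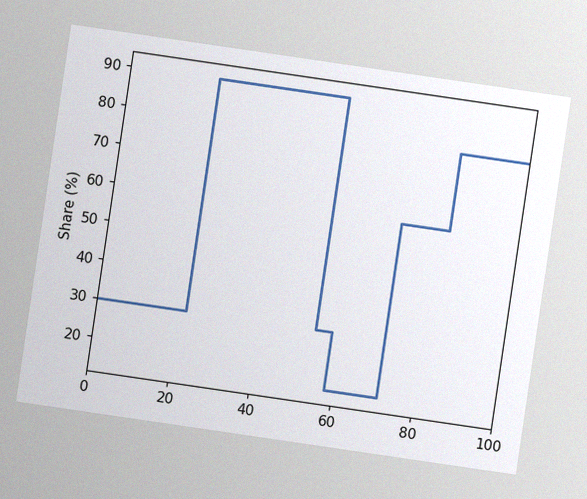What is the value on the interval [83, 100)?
The chart is tilted about 8° clockwise, with some photo noise. On [83, 100) the step sits at 80%.

80%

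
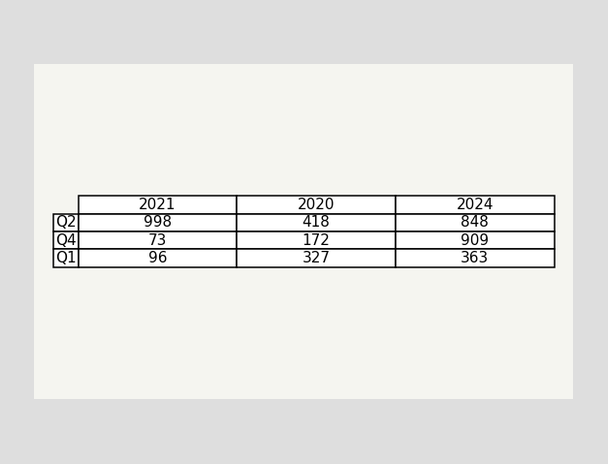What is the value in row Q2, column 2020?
The (Q2, 2020) cell reads 418.

418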